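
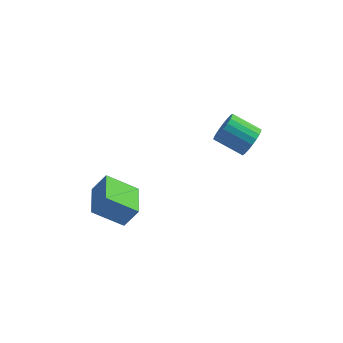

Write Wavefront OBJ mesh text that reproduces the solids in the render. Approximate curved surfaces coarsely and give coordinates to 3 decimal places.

v -4.713 -0.461 -0.339
v -3.944 -0.29 0.794
v -4.871 1.573 -0.54
v -4.101 1.744 0.593
v -3.019 -0.444 -1.493
v -2.249 -0.273 -0.36
v -3.176 1.59 -1.694
v -2.407 1.761 -0.561
v 3.504 3.654 1.956
v 3.984 3.906 2.737
v 2.436 4.417 3.524
v 1.956 4.166 2.744
v 3.987 4.24 2.527
v 2.44 4.751 3.314
v 3.908 4.474 2.218
v 2.36 4.985 3.006
v 3.758 4.565 1.864
v 2.21 5.076 2.652
v 3.564 4.5 1.526
v 2.017 5.011 2.314
v 3.36 4.288 1.263
v 1.812 4.799 2.05
v 3.181 3.966 1.119
v 1.633 4.477 1.906
v 3.057 3.591 1.12
v 1.51 4.102 1.908
v 3.011 3.227 1.266
v 1.464 3.738 2.053
v 3.05 2.936 1.531
v 1.503 3.447 2.318
v 3.168 2.77 1.869
v 1.62 3.281 2.657
v 3.343 2.757 2.223
v 1.796 3.268 3.01
v 3.546 2.899 2.531
v 1.999 3.41 3.318
v 3.742 3.171 2.739
v 2.195 3.683 3.526
v 3.897 3.528 2.812
v 2.35 4.039 3.599
f 2 4 1
f 5 2 1
f 1 4 3
f 3 5 1
f 2 8 4
f 6 2 5
f 6 8 2
f 4 8 3
f 7 5 3
f 3 8 7
f 7 6 5
f 8 6 7
f 10 9 13
f 10 13 11
f 11 13 14
f 11 14 12
f 13 9 15
f 13 15 14
f 14 15 16
f 14 16 12
f 15 9 17
f 15 17 16
f 16 17 18
f 16 18 12
f 17 9 19
f 17 19 18
f 18 19 20
f 18 20 12
f 19 9 21
f 19 21 20
f 20 21 22
f 20 22 12
f 21 9 23
f 21 23 22
f 22 23 24
f 22 24 12
f 23 9 25
f 23 25 24
f 24 25 26
f 24 26 12
f 25 9 27
f 25 27 26
f 26 27 28
f 26 28 12
f 27 9 29
f 27 29 28
f 28 29 30
f 28 30 12
f 29 9 31
f 29 31 30
f 30 31 32
f 30 32 12
f 31 9 33
f 31 33 32
f 32 33 34
f 32 34 12
f 33 9 35
f 33 35 34
f 34 35 36
f 34 36 12
f 35 9 37
f 35 37 36
f 36 37 38
f 36 38 12
f 37 9 39
f 37 39 38
f 38 39 40
f 38 40 12
f 39 9 10
f 39 10 40
f 40 10 11
f 40 11 12



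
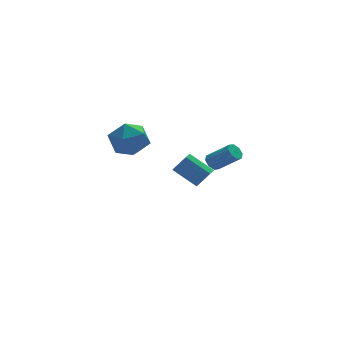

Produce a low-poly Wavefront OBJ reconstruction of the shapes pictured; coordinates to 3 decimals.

v -1.391 2.897 1.699
v -0.919 3.402 0.669
v 0.359 1.978 2.051
v 0.831 2.483 1.021
v 0.571 3.2 1.999
v -0.511 3.767 1.782
v -0.049 1.613 0.938
v -1.131 2.18 0.721
v -0.09 2.608 0.198
v 0.293 3.589 0.854
v -0.853 1.791 1.866
v -0.47 2.772 2.522
v 3.916 2.718 -2.206
v 4.451 3.164 -1.989
v 3.34 4.028 -1.018
v 2.804 3.582 -1.234
v 4.193 3.348 -2.449
v 3.082 4.212 -1.478
v 3.772 3.163 -2.766
v 2.661 4.027 -1.795
v 3.435 2.717 -2.755
v 2.324 3.581 -1.784
v 3.38 2.272 -2.422
v 2.269 3.136 -1.451
v 3.638 2.088 -1.962
v 2.527 2.952 -0.991
v 4.059 2.273 -1.645
v 2.948 3.137 -0.674
v 4.396 2.719 -1.656
v 3.285 3.583 -0.685
v 2.554 -3.295 2.306
v 2.968 -3.144 2.012
v 3.941 -3.854 3.02
v 3.526 -4.005 3.314
v 2.872 -2.872 2.297
v 3.845 -3.581 3.304
v 2.59 -2.847 2.587
v 3.563 -3.557 3.594
v 2.286 -3.085 2.713
v 3.259 -3.794 3.72
v 2.139 -3.446 2.6
v 3.112 -4.156 3.608
v 2.235 -3.719 2.316
v 3.208 -4.428 3.323
v 2.517 -3.743 2.026
v 3.49 -4.453 3.033
v 2.821 -3.506 1.9
v 3.794 -4.215 2.907
f 1 12 6
f 1 6 2
f 1 2 8
f 1 8 11
f 1 11 12
f 2 6 10
f 6 12 5
f 12 11 3
f 11 8 7
f 8 2 9
f 4 10 5
f 4 5 3
f 4 3 7
f 4 7 9
f 4 9 10
f 5 10 6
f 3 5 12
f 7 3 11
f 9 7 8
f 10 9 2
f 14 13 17
f 14 17 15
f 15 17 18
f 15 18 16
f 17 13 19
f 17 19 18
f 18 19 20
f 18 20 16
f 19 13 21
f 19 21 20
f 20 21 22
f 20 22 16
f 21 13 23
f 21 23 22
f 22 23 24
f 22 24 16
f 23 13 25
f 23 25 24
f 24 25 26
f 24 26 16
f 25 13 27
f 25 27 26
f 26 27 28
f 26 28 16
f 27 13 29
f 27 29 28
f 28 29 30
f 28 30 16
f 29 13 14
f 29 14 30
f 30 14 15
f 30 15 16
f 32 31 35
f 32 35 33
f 33 35 36
f 33 36 34
f 35 31 37
f 35 37 36
f 36 37 38
f 36 38 34
f 37 31 39
f 37 39 38
f 38 39 40
f 38 40 34
f 39 31 41
f 39 41 40
f 40 41 42
f 40 42 34
f 41 31 43
f 41 43 42
f 42 43 44
f 42 44 34
f 43 31 45
f 43 45 44
f 44 45 46
f 44 46 34
f 45 31 47
f 45 47 46
f 46 47 48
f 46 48 34
f 47 31 32
f 47 32 48
f 48 32 33
f 48 33 34



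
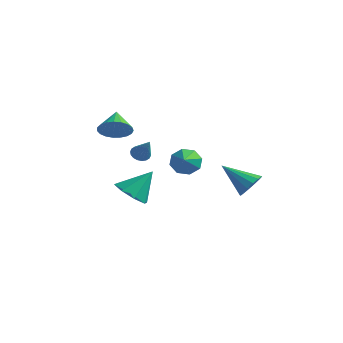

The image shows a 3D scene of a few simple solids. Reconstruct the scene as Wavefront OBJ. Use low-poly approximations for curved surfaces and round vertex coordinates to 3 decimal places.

v -3.187 -1.373 3.57
v -2.369 -0.956 3.849
v -3.953 -0.407 4.37
v -2.457 -0.752 3.518
v -2.672 -0.655 3.195
v -2.976 -0.683 2.938
v -3.316 -0.83 2.79
v -3.634 -1.071 2.776
v -3.874 -1.364 2.9
v -3.996 -1.659 3.14
v -3.978 -1.905 3.454
v -3.823 -2.058 3.788
v -3.558 -2.094 4.085
v -3.229 -2.004 4.292
v -2.893 -1.806 4.375
v -2.607 -1.533 4.318
v -2.422 -1.232 4.132
v 0.89 -0.519 2.128
v 1.304 -0.71 1.399
v 1.71 -1.661 2.892
v 1.615 -0.25 1.752
v 1.501 0.052 2.325
v 1.029 0.02 2.783
v 0.476 -0.328 2.857
v 0.165 -0.789 2.504
v 0.279 -1.091 1.93
v 0.75 -1.059 1.472
v -1.652 -1.94 -0.442
v -0.63 -2.002 -0.844
v -1.028 -0.9 0.982
v -1.053 -1.339 -1.143
v -1.828 -1.028 -1.031
v -2.499 -1.251 -0.574
v -2.674 -1.877 -0.04
v -2.25 -2.541 0.259
v -1.476 -2.852 0.147
v -0.805 -2.629 -0.31
v -3.255 0.699 1.11
v -2.876 1.1 0.932
v -2.285 0.341 2.37
v -3.031 1.233 1.089
v -3.231 1.261 1.251
v -3.435 1.177 1.384
v -3.604 0.998 1.464
v -3.704 0.76 1.473
v -3.714 0.51 1.41
v -3.634 0.297 1.288
v -3.479 0.164 1.131
v -3.28 0.137 0.969
v -3.075 0.221 0.836
v -2.907 0.399 0.756
v -2.807 0.637 0.747
v -2.796 0.887 0.81
v 4.129 0.777 0.886
v 4.637 0.691 1.574
v 2.531 0.363 2.014
v 4.522 1.121 1.569
v 4.302 1.459 1.381
v 4.035 1.614 1.06
v 3.793 1.545 0.693
v 3.642 1.271 0.377
v 3.621 0.864 0.198
v 3.736 0.434 0.203
v 3.957 0.096 0.391
v 4.223 -0.059 0.712
v 4.465 0.01 1.079
v 4.616 0.284 1.395
f 2 1 4
f 2 4 3
f 4 1 5
f 4 5 3
f 5 1 6
f 5 6 3
f 6 1 7
f 6 7 3
f 7 1 8
f 7 8 3
f 8 1 9
f 8 9 3
f 9 1 10
f 9 10 3
f 10 1 11
f 10 11 3
f 11 1 12
f 11 12 3
f 12 1 13
f 12 13 3
f 13 1 14
f 13 14 3
f 14 1 15
f 14 15 3
f 15 1 16
f 15 16 3
f 16 1 17
f 16 17 3
f 17 1 2
f 17 2 3
f 19 18 21
f 19 21 20
f 21 18 22
f 21 22 20
f 22 18 23
f 22 23 20
f 23 18 24
f 23 24 20
f 24 18 25
f 24 25 20
f 25 18 26
f 25 26 20
f 26 18 27
f 26 27 20
f 27 18 19
f 27 19 20
f 29 28 31
f 29 31 30
f 31 28 32
f 31 32 30
f 32 28 33
f 32 33 30
f 33 28 34
f 33 34 30
f 34 28 35
f 34 35 30
f 35 28 36
f 35 36 30
f 36 28 37
f 36 37 30
f 37 28 29
f 37 29 30
f 39 38 41
f 39 41 40
f 41 38 42
f 41 42 40
f 42 38 43
f 42 43 40
f 43 38 44
f 43 44 40
f 44 38 45
f 44 45 40
f 45 38 46
f 45 46 40
f 46 38 47
f 46 47 40
f 47 38 48
f 47 48 40
f 48 38 49
f 48 49 40
f 49 38 50
f 49 50 40
f 50 38 51
f 50 51 40
f 51 38 52
f 51 52 40
f 52 38 53
f 52 53 40
f 53 38 39
f 53 39 40
f 55 54 57
f 55 57 56
f 57 54 58
f 57 58 56
f 58 54 59
f 58 59 56
f 59 54 60
f 59 60 56
f 60 54 61
f 60 61 56
f 61 54 62
f 61 62 56
f 62 54 63
f 62 63 56
f 63 54 64
f 63 64 56
f 64 54 65
f 64 65 56
f 65 54 66
f 65 66 56
f 66 54 67
f 66 67 56
f 67 54 55
f 67 55 56



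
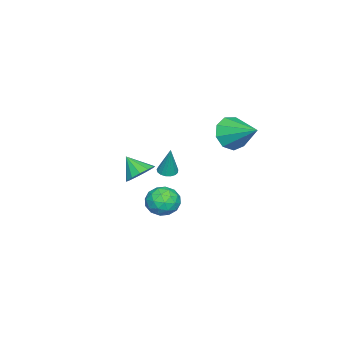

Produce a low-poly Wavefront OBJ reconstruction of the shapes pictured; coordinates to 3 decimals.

v 0.26 -0.625 -2.118
v 0.649 -0.97 -2.133
v 0.6 -0.315 -0.502
v 0.757 -0.755 -2.197
v 0.751 -0.511 -2.243
v 0.633 -0.292 -2.26
v 0.43 -0.15 -2.245
v 0.187 -0.117 -2.2
v -0.039 -0.2 -2.137
v -0.196 -0.38 -2.069
v -0.249 -0.617 -2.012
v -0.186 -0.855 -1.98
v -0.02 -1.041 -1.979
v 0.21 -1.131 -2.01
v 0.451 -1.106 -2.066
v -2.782 1.475 -0.602
v -2.323 1.759 -1.503
v -2.098 3.045 0.242
v -2.988 2.03 -1.469
v -3.556 2.042 -1.03
v -3.762 1.788 -0.39
v -3.51 1.388 0.15
v -2.917 1.028 0.339
v -2.262 0.877 0.087
v -1.85 1.006 -0.487
v -1.874 1.354 -1.115
v 2.904 1.144 -2.147
v 3.705 1.009 -1.774
v 3.075 -0.049 -2.946
v 3.876 -0.184 -2.573
v 3.133 -0.282 -2.086
v 3.027 0.455 -1.592
v 3.753 0.505 -3.128
v 3.647 1.242 -2.634
v 4.229 0.613 -2.38
v 3.846 0.127 -1.736
v 2.934 0.833 -2.984
v 2.551 0.347 -2.34
v 3.29 1.181 -1.89
v 3.49 -0.221 -2.83
v 3.054 -0.279 -2.543
v 3.524 -0.359 -2.324
v 2.891 0.856 -1.783
v 3.362 0.776 -1.564
v 3.026 0.017 -1.747
v 3.418 0.184 -3.156
v 3.889 0.104 -2.937
v 3.256 1.319 -2.396
v 3.726 1.239 -2.177
v 3.754 0.943 -2.973
v 4.068 0.869 -2.027
v 4.169 0.168 -2.497
v 4.096 0.573 -2.823
v 4.034 1.006 -2.533
v 3.843 0.583 -1.648
v 3.943 -0.118 -2.118
v 3.507 -0.176 -1.832
v 3.445 0.258 -1.541
v 4.151 0.351 -2.005
v 2.837 1.078 -2.602
v 2.937 0.377 -3.072
v 3.335 0.702 -3.179
v 3.273 1.136 -2.888
v 2.611 0.792 -2.223
v 2.712 0.091 -2.693
v 2.746 -0.046 -2.187
v 2.684 0.387 -1.897
v 2.629 0.609 -2.715
v -0.871 -2.548 -3.341
v -0.186 -2.273 -2.9
v -1.109 -3.432 -2.419
v -0.562 -2.01 -2.745
v -1.037 -1.918 -2.78
v -1.459 -2.026 -2.993
v -1.694 -2.299 -3.316
v -1.667 -2.652 -3.648
v -1.388 -2.971 -3.882
v -0.945 -3.156 -3.944
v -0.478 -3.148 -3.815
v -0.135 -2.949 -3.536
v -0.026 -2.623 -3.194
f 2 1 4
f 2 4 3
f 4 1 5
f 4 5 3
f 5 1 6
f 5 6 3
f 6 1 7
f 6 7 3
f 7 1 8
f 7 8 3
f 8 1 9
f 8 9 3
f 9 1 10
f 9 10 3
f 10 1 11
f 10 11 3
f 11 1 12
f 11 12 3
f 12 1 13
f 12 13 3
f 13 1 14
f 13 14 3
f 14 1 15
f 14 15 3
f 15 1 2
f 15 2 3
f 17 16 19
f 17 19 18
f 19 16 20
f 19 20 18
f 20 16 21
f 20 21 18
f 21 16 22
f 21 22 18
f 22 16 23
f 22 23 18
f 23 16 24
f 23 24 18
f 24 16 25
f 24 25 18
f 25 16 26
f 25 26 18
f 26 16 17
f 26 17 18
f 27 64 43
f 64 38 67
f 43 67 32
f 64 67 43
f 27 43 39
f 43 32 44
f 39 44 28
f 43 44 39
f 27 39 48
f 39 28 49
f 48 49 34
f 39 49 48
f 27 48 60
f 48 34 63
f 60 63 37
f 48 63 60
f 27 60 64
f 60 37 68
f 64 68 38
f 60 68 64
f 28 44 55
f 44 32 58
f 55 58 36
f 44 58 55
f 32 67 45
f 67 38 66
f 45 66 31
f 67 66 45
f 38 68 65
f 68 37 61
f 65 61 29
f 68 61 65
f 37 63 62
f 63 34 50
f 62 50 33
f 63 50 62
f 34 49 54
f 49 28 51
f 54 51 35
f 49 51 54
f 30 56 42
f 56 36 57
f 42 57 31
f 56 57 42
f 30 42 40
f 42 31 41
f 40 41 29
f 42 41 40
f 30 40 47
f 40 29 46
f 47 46 33
f 40 46 47
f 30 47 52
f 47 33 53
f 52 53 35
f 47 53 52
f 30 52 56
f 52 35 59
f 56 59 36
f 52 59 56
f 31 57 45
f 57 36 58
f 45 58 32
f 57 58 45
f 29 41 65
f 41 31 66
f 65 66 38
f 41 66 65
f 33 46 62
f 46 29 61
f 62 61 37
f 46 61 62
f 35 53 54
f 53 33 50
f 54 50 34
f 53 50 54
f 36 59 55
f 59 35 51
f 55 51 28
f 59 51 55
f 70 69 72
f 70 72 71
f 72 69 73
f 72 73 71
f 73 69 74
f 73 74 71
f 74 69 75
f 74 75 71
f 75 69 76
f 75 76 71
f 76 69 77
f 76 77 71
f 77 69 78
f 77 78 71
f 78 69 79
f 78 79 71
f 79 69 80
f 79 80 71
f 80 69 81
f 80 81 71
f 81 69 70
f 81 70 71



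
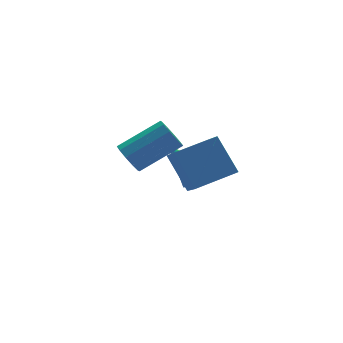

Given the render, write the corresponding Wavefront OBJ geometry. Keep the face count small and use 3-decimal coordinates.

v -1.814 0.272 -0.37
v -1.313 0.468 -0.412
v -2.226 1.528 0.55
v -1.425 0.568 -0.6
v -1.615 0.61 -0.741
v -1.844 0.585 -0.81
v -2.067 0.498 -0.791
v -2.24 0.367 -0.689
v -2.329 0.216 -0.524
v -2.316 0.077 -0.328
v -2.204 -0.023 -0.141
v -2.014 -0.065 0.001
v -1.785 -0.04 0.069
v -1.562 0.047 0.05
v -1.389 0.178 -0.052
v -1.3 0.328 -0.217
v -3.455 -2.33 1.324
v -3.654 -3.19 2.03
v -3.668 -1.468 2.314
v -3.867 -2.328 3.02
v -2.153 -2.372 1.64
v -2.352 -3.232 2.346
v -2.366 -1.51 2.63
v -2.565 -2.37 3.336
v -4.584 -0.897 2.101
v -4.309 -0.857 1.639
v -3.02 -0.984 2.396
v -3.296 -1.023 2.859
v -4.35 -0.549 1.761
v -3.061 -0.676 2.518
v -4.481 -0.374 2.013
v -3.192 -0.501 2.77
v -4.651 -0.398 2.299
v -3.362 -0.525 3.056
v -4.796 -0.613 2.509
v -3.507 -0.74 3.266
v -4.86 -0.936 2.564
v -3.571 -1.063 3.321
v -4.819 -1.244 2.442
v -3.53 -1.371 3.199
v -4.688 -1.419 2.19
v -3.399 -1.546 2.947
v -4.518 -1.395 1.904
v -3.229 -1.522 2.661
v -4.373 -1.18 1.694
v -3.084 -1.307 2.451
f 2 1 4
f 2 4 3
f 4 1 5
f 4 5 3
f 5 1 6
f 5 6 3
f 6 1 7
f 6 7 3
f 7 1 8
f 7 8 3
f 8 1 9
f 8 9 3
f 9 1 10
f 9 10 3
f 10 1 11
f 10 11 3
f 11 1 12
f 11 12 3
f 12 1 13
f 12 13 3
f 13 1 14
f 13 14 3
f 14 1 15
f 14 15 3
f 15 1 16
f 15 16 3
f 16 1 2
f 16 2 3
f 18 20 17
f 21 18 17
f 17 20 19
f 19 21 17
f 18 24 20
f 22 18 21
f 22 24 18
f 20 24 19
f 23 21 19
f 19 24 23
f 23 22 21
f 24 22 23
f 26 25 29
f 26 29 27
f 27 29 30
f 27 30 28
f 29 25 31
f 29 31 30
f 30 31 32
f 30 32 28
f 31 25 33
f 31 33 32
f 32 33 34
f 32 34 28
f 33 25 35
f 33 35 34
f 34 35 36
f 34 36 28
f 35 25 37
f 35 37 36
f 36 37 38
f 36 38 28
f 37 25 39
f 37 39 38
f 38 39 40
f 38 40 28
f 39 25 41
f 39 41 40
f 40 41 42
f 40 42 28
f 41 25 43
f 41 43 42
f 42 43 44
f 42 44 28
f 43 25 45
f 43 45 44
f 44 45 46
f 44 46 28
f 45 25 26
f 45 26 46
f 46 26 27
f 46 27 28



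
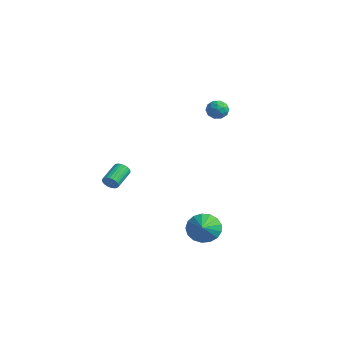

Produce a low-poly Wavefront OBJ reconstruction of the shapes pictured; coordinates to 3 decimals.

v -3.487 -1.274 -1.386
v -3.245 -1.022 -1.771
v -3.71 0.206 -1.259
v -3.953 -0.046 -0.874
v -3.426 -1.056 -1.854
v -3.892 0.172 -1.342
v -3.617 -1.124 -1.866
v -4.083 0.105 -1.355
v -3.789 -1.214 -1.805
v -4.254 0.015 -1.294
v -3.914 -1.313 -1.68
v -4.38 -0.085 -1.169
v -3.974 -1.407 -1.511
v -4.44 -0.178 -0.999
v -3.96 -1.48 -1.322
v -4.426 -0.252 -0.81
v -3.874 -1.522 -1.143
v -4.34 -0.294 -0.631
v -3.73 -1.526 -1.001
v -4.195 -0.298 -0.489
v -3.548 -1.492 -0.918
v -4.014 -0.264 -0.406
v -3.357 -1.425 -0.905
v -3.823 -0.196 -0.394
v -3.186 -1.335 -0.966
v -3.651 -0.106 -0.455
v -3.06 -1.235 -1.091
v -3.526 -0.007 -0.58
v -3 -1.142 -1.261
v -3.466 0.087 -0.749
v -3.014 -1.068 -1.45
v -3.48 0.16 -0.938
v -3.1 -1.026 -1.629
v -3.566 0.202 -1.117
v 1.29 1.367 -3.925
v 1.911 1.289 -4.705
v 2.01 0.593 -3.275
v 2.085 1.66 -4.456
v 2.077 1.963 -4.086
v 1.888 2.13 -3.679
v 1.563 2.121 -3.328
v 1.175 1.94 -3.114
v 0.814 1.628 -3.085
v 0.561 1.256 -3.249
v 0.476 0.909 -3.568
v 0.577 0.667 -3.968
v 0.842 0.585 -4.358
v 1.209 0.683 -4.65
v 1.595 0.937 -4.775
v -0.905 4.285 3.499
v -0.608 4.461 4.089
v -0.332 3.339 3.491
v -0.035 3.515 4.081
v -0.7 3.359 4.067
v -1.054 3.943 4.072
v 0.114 3.857 3.508
v -0.24 4.441 3.513
v 0.022 4.196 4.094
v -0.481 3.888 4.44
v -0.459 3.912 3.14
v -0.962 3.604 3.486
v -0.807 4.456 3.794
v -0.133 3.344 3.786
v -0.524 3.252 3.777
v -0.349 3.356 4.124
v -1.069 4.152 3.784
v -0.895 4.255 4.131
v -0.948 3.607 4.118
v -0.045 3.545 3.449
v 0.129 3.648 3.796
v -0.591 4.444 3.456
v -0.416 4.548 3.803
v 0.008 4.193 3.462
v -0.262 4.404 4.144
v 0.075 3.848 4.14
v 0.163 4.049 3.803
v -0.046 4.392 3.806
v -0.558 4.223 4.347
v -0.221 3.667 4.343
v -0.612 3.575 4.335
v -0.82 3.919 4.337
v -0.187 4.067 4.351
v -0.719 4.133 3.237
v -0.382 3.577 3.233
v -0.12 3.881 3.243
v -0.328 4.225 3.245
v -1.015 3.952 3.44
v -0.678 3.396 3.436
v -0.894 3.408 3.774
v -1.103 3.751 3.777
v -0.753 3.733 3.229
f 2 1 5
f 2 5 3
f 3 5 6
f 3 6 4
f 5 1 7
f 5 7 6
f 6 7 8
f 6 8 4
f 7 1 9
f 7 9 8
f 8 9 10
f 8 10 4
f 9 1 11
f 9 11 10
f 10 11 12
f 10 12 4
f 11 1 13
f 11 13 12
f 12 13 14
f 12 14 4
f 13 1 15
f 13 15 14
f 14 15 16
f 14 16 4
f 15 1 17
f 15 17 16
f 16 17 18
f 16 18 4
f 17 1 19
f 17 19 18
f 18 19 20
f 18 20 4
f 19 1 21
f 19 21 20
f 20 21 22
f 20 22 4
f 21 1 23
f 21 23 22
f 22 23 24
f 22 24 4
f 23 1 25
f 23 25 24
f 24 25 26
f 24 26 4
f 25 1 27
f 25 27 26
f 26 27 28
f 26 28 4
f 27 1 29
f 27 29 28
f 28 29 30
f 28 30 4
f 29 1 31
f 29 31 30
f 30 31 32
f 30 32 4
f 31 1 33
f 31 33 32
f 32 33 34
f 32 34 4
f 33 1 2
f 33 2 34
f 34 2 3
f 34 3 4
f 36 35 38
f 36 38 37
f 38 35 39
f 38 39 37
f 39 35 40
f 39 40 37
f 40 35 41
f 40 41 37
f 41 35 42
f 41 42 37
f 42 35 43
f 42 43 37
f 43 35 44
f 43 44 37
f 44 35 45
f 44 45 37
f 45 35 46
f 45 46 37
f 46 35 47
f 46 47 37
f 47 35 48
f 47 48 37
f 48 35 49
f 48 49 37
f 49 35 36
f 49 36 37
f 50 87 66
f 87 61 90
f 66 90 55
f 87 90 66
f 50 66 62
f 66 55 67
f 62 67 51
f 66 67 62
f 50 62 71
f 62 51 72
f 71 72 57
f 62 72 71
f 50 71 83
f 71 57 86
f 83 86 60
f 71 86 83
f 50 83 87
f 83 60 91
f 87 91 61
f 83 91 87
f 51 67 78
f 67 55 81
f 78 81 59
f 67 81 78
f 55 90 68
f 90 61 89
f 68 89 54
f 90 89 68
f 61 91 88
f 91 60 84
f 88 84 52
f 91 84 88
f 60 86 85
f 86 57 73
f 85 73 56
f 86 73 85
f 57 72 77
f 72 51 74
f 77 74 58
f 72 74 77
f 53 79 65
f 79 59 80
f 65 80 54
f 79 80 65
f 53 65 63
f 65 54 64
f 63 64 52
f 65 64 63
f 53 63 70
f 63 52 69
f 70 69 56
f 63 69 70
f 53 70 75
f 70 56 76
f 75 76 58
f 70 76 75
f 53 75 79
f 75 58 82
f 79 82 59
f 75 82 79
f 54 80 68
f 80 59 81
f 68 81 55
f 80 81 68
f 52 64 88
f 64 54 89
f 88 89 61
f 64 89 88
f 56 69 85
f 69 52 84
f 85 84 60
f 69 84 85
f 58 76 77
f 76 56 73
f 77 73 57
f 76 73 77
f 59 82 78
f 82 58 74
f 78 74 51
f 82 74 78



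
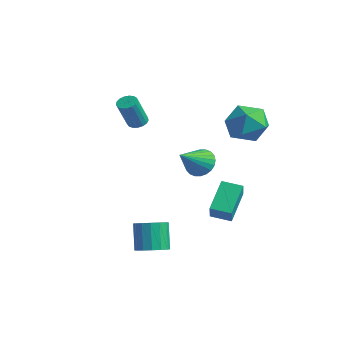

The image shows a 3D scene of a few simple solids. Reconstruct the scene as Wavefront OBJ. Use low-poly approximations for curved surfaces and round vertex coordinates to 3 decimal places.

v 3.486 0.512 -2.577
v 2.706 1.719 -1.335
v 4.273 1.236 -2.787
v 3.493 2.444 -1.545
v 4.187 0.016 -1.655
v 3.407 1.224 -0.413
v 4.974 0.741 -1.865
v 4.194 1.948 -0.623
v 1.681 2.773 2.799
v 2.19 3.558 1.968
v 3.47 2.602 3.732
v 3.979 3.387 2.901
v 3.147 3.81 3.735
v 2.041 3.916 3.158
v 3.619 2.244 2.542
v 2.513 2.35 1.965
v 3.387 3.231 1.81
v 3.096 4.2 2.546
v 2.564 1.96 3.154
v 2.273 2.929 3.89
v -0.039 2.304 -0.68
v 0.422 2.826 -0.109
v 0.379 0.796 0.36
v 0.101 2.835 0.033
v -0.241 2.764 0.067
v -0.553 2.622 -0.013
v -0.786 2.432 -0.194
v -0.905 2.223 -0.45
v -0.893 2.026 -0.74
v -0.751 1.872 -1.022
v -0.5 1.783 -1.251
v -0.179 1.774 -1.394
v 0.163 1.845 -1.427
v 0.474 1.987 -1.348
v 0.707 2.176 -1.166
v 0.827 2.386 -0.911
v 0.815 2.583 -0.62
v 0.672 2.737 -0.339
v -2.216 0.01 1.957
v -1.671 -0.022 1.835
v -1.358 -0.843 3.44
v -1.904 -0.81 3.563
v -1.695 0.214 1.96
v -1.382 -0.607 3.565
v -1.838 0.403 2.084
v -1.525 -0.418 3.69
v -2.068 0.502 2.18
v -1.755 -0.318 3.785
v -2.332 0.489 2.224
v -2.019 -0.332 3.83
v -2.569 0.366 2.208
v -2.257 -0.455 3.813
v -2.726 0.161 2.134
v -2.413 -0.66 3.739
v -2.766 -0.078 2.019
v -2.453 -0.899 3.625
v -2.68 -0.297 1.891
v -2.367 -1.117 3.496
v -2.488 -0.445 1.777
v -2.175 -1.266 3.383
v -2.233 -0.489 1.705
v -1.921 -1.31 3.311
v -1.975 -0.419 1.691
v -1.662 -1.24 3.296
v -1.772 -0.25 1.737
v -1.459 -1.071 3.343
v 4.083 -3.137 -3.614
v 4.848 -3.14 -3.293
v 4.243 -2.826 -1.845
v 3.477 -2.823 -2.166
v 4.779 -2.733 -3.41
v 4.173 -2.419 -1.963
v 4.522 -2.434 -3.582
v 3.917 -2.12 -2.135
v 4.149 -2.323 -3.763
v 3.543 -2.009 -2.315
v 3.757 -2.431 -3.903
v 3.151 -2.117 -2.456
v 3.453 -2.727 -3.966
v 2.847 -2.413 -2.519
v 3.317 -3.134 -3.935
v 2.712 -2.82 -2.487
v 3.387 -3.541 -3.817
v 2.781 -3.227 -2.37
v 3.643 -3.84 -3.645
v 3.038 -3.526 -2.198
v 4.017 -3.951 -3.465
v 3.411 -3.637 -2.017
v 4.409 -3.843 -3.324
v 3.803 -3.529 -1.877
v 4.713 -3.547 -3.261
v 4.107 -3.233 -1.814
f 2 4 1
f 5 2 1
f 1 4 3
f 3 5 1
f 2 8 4
f 6 2 5
f 6 8 2
f 4 8 3
f 7 5 3
f 3 8 7
f 7 6 5
f 8 6 7
f 9 20 14
f 9 14 10
f 9 10 16
f 9 16 19
f 9 19 20
f 10 14 18
f 14 20 13
f 20 19 11
f 19 16 15
f 16 10 17
f 12 18 13
f 12 13 11
f 12 11 15
f 12 15 17
f 12 17 18
f 13 18 14
f 11 13 20
f 15 11 19
f 17 15 16
f 18 17 10
f 22 21 24
f 22 24 23
f 24 21 25
f 24 25 23
f 25 21 26
f 25 26 23
f 26 21 27
f 26 27 23
f 27 21 28
f 27 28 23
f 28 21 29
f 28 29 23
f 29 21 30
f 29 30 23
f 30 21 31
f 30 31 23
f 31 21 32
f 31 32 23
f 32 21 33
f 32 33 23
f 33 21 34
f 33 34 23
f 34 21 35
f 34 35 23
f 35 21 36
f 35 36 23
f 36 21 37
f 36 37 23
f 37 21 38
f 37 38 23
f 38 21 22
f 38 22 23
f 40 39 43
f 40 43 41
f 41 43 44
f 41 44 42
f 43 39 45
f 43 45 44
f 44 45 46
f 44 46 42
f 45 39 47
f 45 47 46
f 46 47 48
f 46 48 42
f 47 39 49
f 47 49 48
f 48 49 50
f 48 50 42
f 49 39 51
f 49 51 50
f 50 51 52
f 50 52 42
f 51 39 53
f 51 53 52
f 52 53 54
f 52 54 42
f 53 39 55
f 53 55 54
f 54 55 56
f 54 56 42
f 55 39 57
f 55 57 56
f 56 57 58
f 56 58 42
f 57 39 59
f 57 59 58
f 58 59 60
f 58 60 42
f 59 39 61
f 59 61 60
f 60 61 62
f 60 62 42
f 61 39 63
f 61 63 62
f 62 63 64
f 62 64 42
f 63 39 65
f 63 65 64
f 64 65 66
f 64 66 42
f 65 39 40
f 65 40 66
f 66 40 41
f 66 41 42
f 68 67 71
f 68 71 69
f 69 71 72
f 69 72 70
f 71 67 73
f 71 73 72
f 72 73 74
f 72 74 70
f 73 67 75
f 73 75 74
f 74 75 76
f 74 76 70
f 75 67 77
f 75 77 76
f 76 77 78
f 76 78 70
f 77 67 79
f 77 79 78
f 78 79 80
f 78 80 70
f 79 67 81
f 79 81 80
f 80 81 82
f 80 82 70
f 81 67 83
f 81 83 82
f 82 83 84
f 82 84 70
f 83 67 85
f 83 85 84
f 84 85 86
f 84 86 70
f 85 67 87
f 85 87 86
f 86 87 88
f 86 88 70
f 87 67 89
f 87 89 88
f 88 89 90
f 88 90 70
f 89 67 91
f 89 91 90
f 90 91 92
f 90 92 70
f 91 67 68
f 91 68 92
f 92 68 69
f 92 69 70



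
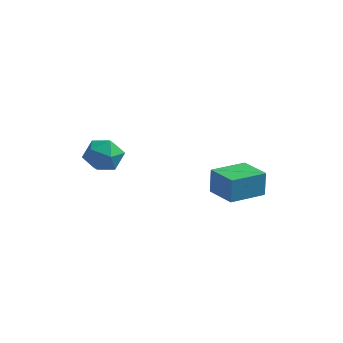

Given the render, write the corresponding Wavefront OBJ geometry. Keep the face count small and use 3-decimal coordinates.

v -2.24 1.353 2.374
v -1.695 1.08 3.165
v -3.445 0.4 2.875
v -2.9 0.127 3.666
v -3.251 1.059 3.6
v -2.507 1.649 3.29
v -2.633 -0.169 2.75
v -1.889 0.421 2.44
v -1.938 0.14 3.397
v -2.32 0.899 3.923
v -2.82 0.581 2.117
v -3.202 1.34 2.643
v 1.574 2.913 0.354
v 1.541 3.099 1.64
v 2.611 4.433 0.161
v 2.578 4.619 1.447
v 2.882 2.041 0.513
v 2.849 2.227 1.799
v 3.919 3.561 0.32
v 3.886 3.747 1.606
f 1 12 6
f 1 6 2
f 1 2 8
f 1 8 11
f 1 11 12
f 2 6 10
f 6 12 5
f 12 11 3
f 11 8 7
f 8 2 9
f 4 10 5
f 4 5 3
f 4 3 7
f 4 7 9
f 4 9 10
f 5 10 6
f 3 5 12
f 7 3 11
f 9 7 8
f 10 9 2
f 14 16 13
f 17 14 13
f 13 16 15
f 15 17 13
f 14 20 16
f 18 14 17
f 18 20 14
f 16 20 15
f 19 17 15
f 15 20 19
f 19 18 17
f 20 18 19



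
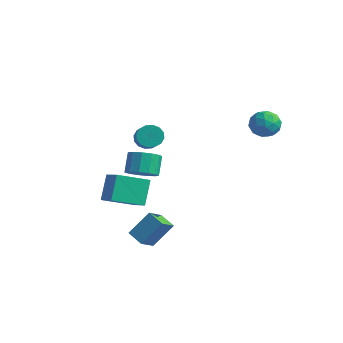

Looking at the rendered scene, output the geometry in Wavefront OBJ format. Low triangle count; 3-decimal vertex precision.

v -2.975 -0.109 -2.028
v -2.102 -0.362 -1.503
v -2.572 0.416 -0.347
v -3.445 0.669 -0.872
v -1.983 0.141 -1.792
v -2.453 0.918 -0.636
v -2.179 0.564 -2.156
v -2.649 1.341 -1
v -2.627 0.773 -2.479
v -3.098 1.55 -1.324
v -3.186 0.703 -2.66
v -3.657 1.48 -1.504
v -3.678 0.375 -2.639
v -4.149 1.152 -1.483
v -3.947 -0.107 -2.425
v -4.417 0.67 -1.269
v -3.907 -0.589 -2.084
v -4.377 0.188 -0.928
v -3.571 -0.918 -1.726
v -4.041 -0.141 -0.57
v -3.046 -0.991 -1.463
v -3.516 -0.214 -0.308
v -2.498 -0.783 -1.38
v -2.968 -0.006 -0.224
v 2.632 4.445 2.76
v 3.635 4.625 2.765
v 2.905 2.915 3.315
v 3.908 3.095 3.32
v 3.302 3.57 3.989
v 3.133 4.515 3.646
v 3.407 3.025 2.434
v 3.238 3.97 2.091
v 4.114 3.748 2.563
v 4.05 4.085 3.524
v 2.49 3.455 2.556
v 2.426 3.792 3.517
v 3.11 4.669 2.714
v 3.43 2.871 3.366
v 3.074 3.15 3.759
v 3.664 3.256 3.762
v 2.814 4.605 3.232
v 3.405 4.711 3.234
v 3.209 4.09 3.953
v 3.135 2.829 2.846
v 3.726 2.935 2.848
v 2.876 4.284 2.318
v 3.466 4.39 2.321
v 3.331 3.45 2.127
v 3.981 4.26 2.598
v 4.142 3.36 2.924
v 3.847 3.319 2.404
v 3.747 3.875 2.202
v 3.943 4.458 3.162
v 4.104 3.558 3.489
v 3.747 3.837 3.882
v 3.648 4.393 3.68
v 4.225 3.942 3.044
v 2.436 3.982 2.591
v 2.597 3.082 2.918
v 2.892 3.147 2.4
v 2.793 3.703 2.198
v 2.398 4.18 3.156
v 2.559 3.28 3.482
v 2.793 3.665 3.878
v 2.693 4.221 3.676
v 2.315 3.598 3.036
v 0.687 -4.946 -3.299
v 1.275 -3.86 -1.869
v 0.52 -3.799 -4.102
v 1.109 -2.713 -2.672
v 1.771 -5.047 -3.668
v 2.36 -3.961 -2.238
v 1.605 -3.9 -4.471
v 2.193 -2.814 -3.041
v -2.543 -3.935 -2.384
v -3.031 -2.958 -0.878
v -1.504 -2.249 -3.141
v -1.992 -1.272 -1.636
v -1.188 -4.428 -1.624
v -1.676 -3.451 -0.119
v -0.149 -2.742 -2.382
v -0.637 -1.765 -0.876
v -2.34 -0.231 1.375
v -1.92 0.448 1.561
v -0.58 -0.69 2.691
v -1 -1.369 2.505
v -2.21 0.411 1.868
v -0.871 -0.727 2.998
v -2.536 0.202 2.043
v -1.196 -0.936 3.173
v -2.809 -0.123 2.039
v -1.469 -1.261 3.169
v -2.956 -0.477 1.857
v -1.616 -1.615 2.987
v -2.938 -0.765 1.546
v -1.598 -1.903 2.676
v -2.76 -0.91 1.189
v -1.42 -2.048 2.319
v -2.469 -0.873 0.882
v -1.13 -2.011 2.012
v -2.144 -0.664 0.707
v -0.804 -1.802 1.837
v -1.871 -0.339 0.711
v -0.531 -1.477 1.841
v -1.724 0.015 0.893
v -0.384 -1.123 2.023
v -1.742 0.303 1.204
v -0.402 -0.835 2.334
f 2 1 5
f 2 5 3
f 3 5 6
f 3 6 4
f 5 1 7
f 5 7 6
f 6 7 8
f 6 8 4
f 7 1 9
f 7 9 8
f 8 9 10
f 8 10 4
f 9 1 11
f 9 11 10
f 10 11 12
f 10 12 4
f 11 1 13
f 11 13 12
f 12 13 14
f 12 14 4
f 13 1 15
f 13 15 14
f 14 15 16
f 14 16 4
f 15 1 17
f 15 17 16
f 16 17 18
f 16 18 4
f 17 1 19
f 17 19 18
f 18 19 20
f 18 20 4
f 19 1 21
f 19 21 20
f 20 21 22
f 20 22 4
f 21 1 23
f 21 23 22
f 22 23 24
f 22 24 4
f 23 1 2
f 23 2 24
f 24 2 3
f 24 3 4
f 25 62 41
f 62 36 65
f 41 65 30
f 62 65 41
f 25 41 37
f 41 30 42
f 37 42 26
f 41 42 37
f 25 37 46
f 37 26 47
f 46 47 32
f 37 47 46
f 25 46 58
f 46 32 61
f 58 61 35
f 46 61 58
f 25 58 62
f 58 35 66
f 62 66 36
f 58 66 62
f 26 42 53
f 42 30 56
f 53 56 34
f 42 56 53
f 30 65 43
f 65 36 64
f 43 64 29
f 65 64 43
f 36 66 63
f 66 35 59
f 63 59 27
f 66 59 63
f 35 61 60
f 61 32 48
f 60 48 31
f 61 48 60
f 32 47 52
f 47 26 49
f 52 49 33
f 47 49 52
f 28 54 40
f 54 34 55
f 40 55 29
f 54 55 40
f 28 40 38
f 40 29 39
f 38 39 27
f 40 39 38
f 28 38 45
f 38 27 44
f 45 44 31
f 38 44 45
f 28 45 50
f 45 31 51
f 50 51 33
f 45 51 50
f 28 50 54
f 50 33 57
f 54 57 34
f 50 57 54
f 29 55 43
f 55 34 56
f 43 56 30
f 55 56 43
f 27 39 63
f 39 29 64
f 63 64 36
f 39 64 63
f 31 44 60
f 44 27 59
f 60 59 35
f 44 59 60
f 33 51 52
f 51 31 48
f 52 48 32
f 51 48 52
f 34 57 53
f 57 33 49
f 53 49 26
f 57 49 53
f 68 70 67
f 71 68 67
f 67 70 69
f 69 71 67
f 68 74 70
f 72 68 71
f 72 74 68
f 70 74 69
f 73 71 69
f 69 74 73
f 73 72 71
f 74 72 73
f 76 78 75
f 79 76 75
f 75 78 77
f 77 79 75
f 76 82 78
f 80 76 79
f 80 82 76
f 78 82 77
f 81 79 77
f 77 82 81
f 81 80 79
f 82 80 81
f 84 83 87
f 84 87 85
f 85 87 88
f 85 88 86
f 87 83 89
f 87 89 88
f 88 89 90
f 88 90 86
f 89 83 91
f 89 91 90
f 90 91 92
f 90 92 86
f 91 83 93
f 91 93 92
f 92 93 94
f 92 94 86
f 93 83 95
f 93 95 94
f 94 95 96
f 94 96 86
f 95 83 97
f 95 97 96
f 96 97 98
f 96 98 86
f 97 83 99
f 97 99 98
f 98 99 100
f 98 100 86
f 99 83 101
f 99 101 100
f 100 101 102
f 100 102 86
f 101 83 103
f 101 103 102
f 102 103 104
f 102 104 86
f 103 83 105
f 103 105 104
f 104 105 106
f 104 106 86
f 105 83 107
f 105 107 106
f 106 107 108
f 106 108 86
f 107 83 84
f 107 84 108
f 108 84 85
f 108 85 86



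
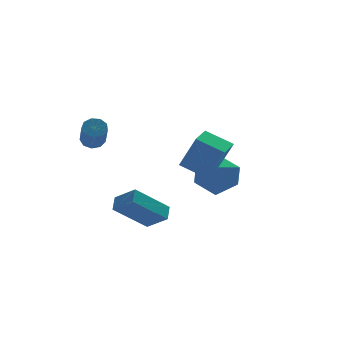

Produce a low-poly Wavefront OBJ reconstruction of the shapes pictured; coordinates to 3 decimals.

v -1.828 4.311 2.803
v -1.456 4.601 3.174
v -1.74 3.44 4.368
v -2.112 3.149 3.997
v -1.839 4.742 3.22
v -2.123 3.58 4.414
v -2.217 4.681 3.071
v -2.5 3.52 4.265
v -2.413 4.447 2.797
v -2.696 3.285 3.991
v -2.335 4.149 2.525
v -2.618 2.987 3.72
v -2.02 3.927 2.384
v -2.304 2.765 3.578
v -1.616 3.884 2.438
v -1.899 2.723 3.633
v -1.311 4.041 2.663
v -1.594 2.88 3.858
v -1.248 4.324 2.954
v -1.531 3.163 4.148
v 1.23 -2.07 2.436
v 1.74 -2.727 4.167
v 0.249 -1.213 3.051
v 0.759 -1.87 4.781
v 1.981 -1.27 2.519
v 2.491 -1.927 4.249
v 1 -0.413 3.133
v 1.51 -1.07 4.864
v 2.739 3.286 -0.28
v 3.923 3.566 -0.575
v 3.397 1.974 1.115
v 4.581 2.254 0.82
v 3.862 3.102 1.395
v 3.456 3.912 0.533
v 3.864 1.628 0.007
v 3.458 2.438 -0.855
v 4.618 2.541 -0.397
v 4.617 3.452 0.46
v 2.703 2.088 0.08
v 2.702 2.999 0.937
v -0.843 -0.141 -1.019
v -2.458 -0.207 0.353
v -0.517 0.487 -0.605
v -2.132 0.422 0.766
v -0.188 -0.962 -0.286
v -1.803 -1.027 1.085
v 0.138 -0.333 0.127
v -1.477 -0.399 1.499
f 2 1 5
f 2 5 3
f 3 5 6
f 3 6 4
f 5 1 7
f 5 7 6
f 6 7 8
f 6 8 4
f 7 1 9
f 7 9 8
f 8 9 10
f 8 10 4
f 9 1 11
f 9 11 10
f 10 11 12
f 10 12 4
f 11 1 13
f 11 13 12
f 12 13 14
f 12 14 4
f 13 1 15
f 13 15 14
f 14 15 16
f 14 16 4
f 15 1 17
f 15 17 16
f 16 17 18
f 16 18 4
f 17 1 19
f 17 19 18
f 18 19 20
f 18 20 4
f 19 1 2
f 19 2 20
f 20 2 3
f 20 3 4
f 22 24 21
f 25 22 21
f 21 24 23
f 23 25 21
f 22 28 24
f 26 22 25
f 26 28 22
f 24 28 23
f 27 25 23
f 23 28 27
f 27 26 25
f 28 26 27
f 29 40 34
f 29 34 30
f 29 30 36
f 29 36 39
f 29 39 40
f 30 34 38
f 34 40 33
f 40 39 31
f 39 36 35
f 36 30 37
f 32 38 33
f 32 33 31
f 32 31 35
f 32 35 37
f 32 37 38
f 33 38 34
f 31 33 40
f 35 31 39
f 37 35 36
f 38 37 30
f 42 44 41
f 45 42 41
f 41 44 43
f 43 45 41
f 42 48 44
f 46 42 45
f 46 48 42
f 44 48 43
f 47 45 43
f 43 48 47
f 47 46 45
f 48 46 47



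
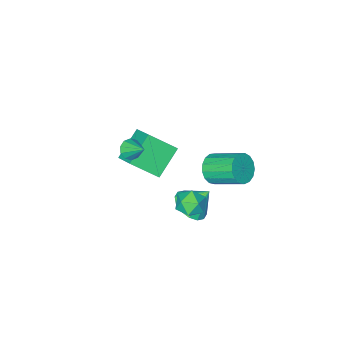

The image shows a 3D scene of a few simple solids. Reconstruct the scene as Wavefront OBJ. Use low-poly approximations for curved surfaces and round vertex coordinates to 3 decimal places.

v 2.151 2.362 0.689
v 2.831 3.142 0.795
v 1.369 2.878 1.911
v 2.448 3.334 0.469
v 1.985 3.266 0.202
v 1.567 2.956 0.065
v 1.306 2.486 0.096
v 1.271 1.983 0.285
v 1.471 1.582 0.583
v 1.854 1.39 0.909
v 2.317 1.458 1.176
v 2.735 1.769 1.312
v 2.996 2.238 1.282
v 3.032 2.741 1.092
v 2.905 4.018 2.916
v 3.501 3.968 2.266
v 2.319 2.792 2.474
v 2.915 2.742 1.824
v 3.168 2.636 2.663
v 3.53 3.394 2.937
v 2.29 3.366 1.803
v 2.652 4.124 2.077
v 3.121 3.565 1.578
v 3.663 3.114 2.11
v 2.157 3.646 2.63
v 2.699 3.195 3.162
v 0.735 2.377 3.036
v 0.999 2.003 3.822
v 0.309 3.548 4.79
v 0.045 3.923 4.004
v 1.345 2.236 3.696
v 0.655 3.781 4.665
v 1.551 2.501 3.419
v 0.861 4.047 4.388
v 1.57 2.738 3.055
v 0.88 4.284 4.023
v 1.398 2.893 2.685
v 0.708 4.438 3.654
v 1.074 2.929 2.397
v 0.384 4.475 3.365
v 0.672 2.839 2.254
v -0.018 4.384 3.222
v 0.285 2.643 2.291
v -0.405 4.189 3.259
v 0.001 2.386 2.498
v -0.689 3.932 3.466
v -0.115 2.127 2.829
v -0.805 3.673 3.797
v -0.036 1.926 3.207
v -0.726 3.471 4.175
v 0.219 1.828 3.546
v -0.471 3.373 4.514
v 0.593 1.855 3.768
v -0.097 3.401 4.736
v 1.249 -2.761 -1.534
v -0.316 -3.251 -0.338
v 1.5 -1.318 -0.614
v -0.065 -1.808 0.582
v 2.465 -3.732 -0.342
v 0.9 -4.222 0.854
v 2.716 -2.289 0.578
v 1.151 -2.779 1.774
v 3.067 -1.628 2.689
v 3.715 -1.631 2.745
v 2.993 -0.512 3.611
v 3.618 -1.387 2.442
v 3.311 -1.234 2.232
v 2.911 -1.232 2.197
v 2.57 -1.382 2.35
v 2.42 -1.625 2.632
v 2.517 -1.869 2.936
v 2.824 -2.022 3.145
v 3.224 -2.024 3.18
v 3.565 -1.875 3.027
f 2 1 4
f 2 4 3
f 4 1 5
f 4 5 3
f 5 1 6
f 5 6 3
f 6 1 7
f 6 7 3
f 7 1 8
f 7 8 3
f 8 1 9
f 8 9 3
f 9 1 10
f 9 10 3
f 10 1 11
f 10 11 3
f 11 1 12
f 11 12 3
f 12 1 13
f 12 13 3
f 13 1 14
f 13 14 3
f 14 1 2
f 14 2 3
f 15 26 20
f 15 20 16
f 15 16 22
f 15 22 25
f 15 25 26
f 16 20 24
f 20 26 19
f 26 25 17
f 25 22 21
f 22 16 23
f 18 24 19
f 18 19 17
f 18 17 21
f 18 21 23
f 18 23 24
f 19 24 20
f 17 19 26
f 21 17 25
f 23 21 22
f 24 23 16
f 28 27 31
f 28 31 29
f 29 31 32
f 29 32 30
f 31 27 33
f 31 33 32
f 32 33 34
f 32 34 30
f 33 27 35
f 33 35 34
f 34 35 36
f 34 36 30
f 35 27 37
f 35 37 36
f 36 37 38
f 36 38 30
f 37 27 39
f 37 39 38
f 38 39 40
f 38 40 30
f 39 27 41
f 39 41 40
f 40 41 42
f 40 42 30
f 41 27 43
f 41 43 42
f 42 43 44
f 42 44 30
f 43 27 45
f 43 45 44
f 44 45 46
f 44 46 30
f 45 27 47
f 45 47 46
f 46 47 48
f 46 48 30
f 47 27 49
f 47 49 48
f 48 49 50
f 48 50 30
f 49 27 51
f 49 51 50
f 50 51 52
f 50 52 30
f 51 27 53
f 51 53 52
f 52 53 54
f 52 54 30
f 53 27 28
f 53 28 54
f 54 28 29
f 54 29 30
f 56 58 55
f 59 56 55
f 55 58 57
f 57 59 55
f 56 62 58
f 60 56 59
f 60 62 56
f 58 62 57
f 61 59 57
f 57 62 61
f 61 60 59
f 62 60 61
f 64 63 66
f 64 66 65
f 66 63 67
f 66 67 65
f 67 63 68
f 67 68 65
f 68 63 69
f 68 69 65
f 69 63 70
f 69 70 65
f 70 63 71
f 70 71 65
f 71 63 72
f 71 72 65
f 72 63 73
f 72 73 65
f 73 63 74
f 73 74 65
f 74 63 64
f 74 64 65



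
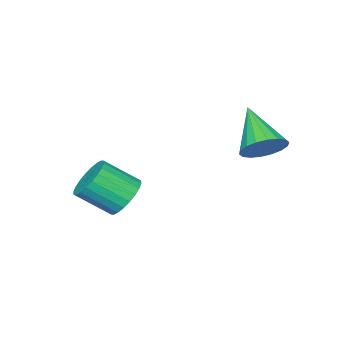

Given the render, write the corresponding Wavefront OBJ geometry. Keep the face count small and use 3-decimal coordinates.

v -3.626 1.024 3.052
v -2.931 0.92 3.366
v -4.294 -0.184 4.128
v -3.066 1.167 3.56
v -3.312 1.387 3.654
v -3.62 1.534 3.629
v -3.93 1.581 3.489
v -4.179 1.517 3.263
v -4.319 1.356 2.995
v -4.322 1.128 2.738
v -4.187 0.881 2.544
v -3.941 0.661 2.45
v -3.632 0.514 2.475
v -3.323 0.467 2.615
v -3.074 0.531 2.841
v -2.934 0.693 3.109
v -0.807 -1.924 1.031
v -0.52 -2.284 0.413
v 0.174 -3.136 1.232
v -0.113 -2.776 1.849
v -0.313 -2.072 0.459
v 0.381 -2.923 1.278
v -0.181 -1.837 0.591
v 0.513 -2.688 1.41
v -0.144 -1.615 0.79
v 0.55 -2.466 1.609
v -0.208 -1.44 1.026
v 0.486 -2.291 1.845
v -0.364 -1.339 1.263
v 0.33 -2.191 2.082
v -0.586 -1.327 1.464
v 0.108 -2.179 2.283
v -0.843 -1.407 1.599
v -0.149 -2.258 2.418
v -1.094 -1.564 1.648
v -0.4 -2.416 2.467
v -1.301 -1.777 1.602
v -0.607 -2.628 2.421
v -1.433 -2.012 1.47
v -0.739 -2.863 2.289
v -1.47 -2.234 1.271
v -0.776 -3.085 2.09
v -1.406 -2.409 1.035
v -0.712 -3.26 1.854
v -1.25 -2.509 0.798
v -0.556 -3.361 1.617
v -1.028 -2.521 0.597
v -0.334 -3.373 1.416
v -0.771 -2.442 0.462
v -0.077 -3.293 1.281
f 2 1 4
f 2 4 3
f 4 1 5
f 4 5 3
f 5 1 6
f 5 6 3
f 6 1 7
f 6 7 3
f 7 1 8
f 7 8 3
f 8 1 9
f 8 9 3
f 9 1 10
f 9 10 3
f 10 1 11
f 10 11 3
f 11 1 12
f 11 12 3
f 12 1 13
f 12 13 3
f 13 1 14
f 13 14 3
f 14 1 15
f 14 15 3
f 15 1 16
f 15 16 3
f 16 1 2
f 16 2 3
f 18 17 21
f 18 21 19
f 19 21 22
f 19 22 20
f 21 17 23
f 21 23 22
f 22 23 24
f 22 24 20
f 23 17 25
f 23 25 24
f 24 25 26
f 24 26 20
f 25 17 27
f 25 27 26
f 26 27 28
f 26 28 20
f 27 17 29
f 27 29 28
f 28 29 30
f 28 30 20
f 29 17 31
f 29 31 30
f 30 31 32
f 30 32 20
f 31 17 33
f 31 33 32
f 32 33 34
f 32 34 20
f 33 17 35
f 33 35 34
f 34 35 36
f 34 36 20
f 35 17 37
f 35 37 36
f 36 37 38
f 36 38 20
f 37 17 39
f 37 39 38
f 38 39 40
f 38 40 20
f 39 17 41
f 39 41 40
f 40 41 42
f 40 42 20
f 41 17 43
f 41 43 42
f 42 43 44
f 42 44 20
f 43 17 45
f 43 45 44
f 44 45 46
f 44 46 20
f 45 17 47
f 45 47 46
f 46 47 48
f 46 48 20
f 47 17 49
f 47 49 48
f 48 49 50
f 48 50 20
f 49 17 18
f 49 18 50
f 50 18 19
f 50 19 20



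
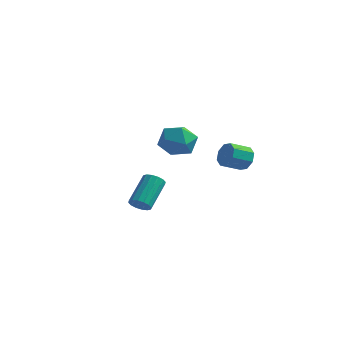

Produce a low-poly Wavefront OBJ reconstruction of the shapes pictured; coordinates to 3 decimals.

v -0.829 -4.357 -2.91
v -0.218 -4.45 -2.745
v -0.34 -2.936 -1.444
v -0.951 -2.843 -1.61
v -0.207 -4.234 -2.995
v -0.329 -2.72 -1.695
v -0.362 -4.051 -3.223
v -0.485 -2.536 -1.922
v -0.643 -3.949 -3.367
v -0.765 -2.435 -2.067
v -0.973 -3.958 -3.389
v -1.096 -2.443 -2.088
v -1.265 -4.073 -3.282
v -1.387 -2.559 -1.982
v -1.44 -4.264 -3.076
v -1.562 -2.75 -1.775
v -1.451 -4.48 -2.825
v -1.573 -2.966 -1.525
v -1.295 -4.664 -2.598
v -1.418 -3.149 -1.297
v -1.015 -4.765 -2.453
v -1.137 -3.251 -1.153
v -0.684 -4.757 -2.432
v -0.807 -3.242 -1.131
v -0.393 -4.641 -2.538
v -0.515 -3.127 -1.238
v 0.681 3.594 -1.699
v 1.285 3.487 -1.14
v 0.643 2.459 -0.642
v 0.039 2.566 -1.201
v 0.827 3.874 -0.931
v 0.185 2.847 -0.434
v 0.283 4.097 -1.173
v -0.359 3.07 -0.675
v -0.027 4.025 -1.722
v -0.67 2.998 -1.224
v 0.077 3.701 -2.258
v -0.565 2.673 -1.76
v 0.535 3.313 -2.466
v -0.107 2.286 -1.969
v 1.079 3.09 -2.225
v 0.437 2.063 -1.727
v 1.39 3.162 -1.676
v 0.747 2.135 -1.178
v -3.689 2.23 0.133
v -3.01 3.229 0.078
v -2.79 1.531 -1.458
v -2.111 2.53 -1.513
v -1.95 1.737 -0.614
v -2.505 2.169 0.369
v -3.295 2.591 -1.749
v -3.85 3.023 -0.766
v -2.766 3.452 -1.085
v -1.934 2.924 -0.383
v -3.866 1.836 -0.997
v -3.034 1.308 -0.295
f 2 1 5
f 2 5 3
f 3 5 6
f 3 6 4
f 5 1 7
f 5 7 6
f 6 7 8
f 6 8 4
f 7 1 9
f 7 9 8
f 8 9 10
f 8 10 4
f 9 1 11
f 9 11 10
f 10 11 12
f 10 12 4
f 11 1 13
f 11 13 12
f 12 13 14
f 12 14 4
f 13 1 15
f 13 15 14
f 14 15 16
f 14 16 4
f 15 1 17
f 15 17 16
f 16 17 18
f 16 18 4
f 17 1 19
f 17 19 18
f 18 19 20
f 18 20 4
f 19 1 21
f 19 21 20
f 20 21 22
f 20 22 4
f 21 1 23
f 21 23 22
f 22 23 24
f 22 24 4
f 23 1 25
f 23 25 24
f 24 25 26
f 24 26 4
f 25 1 2
f 25 2 26
f 26 2 3
f 26 3 4
f 28 27 31
f 28 31 29
f 29 31 32
f 29 32 30
f 31 27 33
f 31 33 32
f 32 33 34
f 32 34 30
f 33 27 35
f 33 35 34
f 34 35 36
f 34 36 30
f 35 27 37
f 35 37 36
f 36 37 38
f 36 38 30
f 37 27 39
f 37 39 38
f 38 39 40
f 38 40 30
f 39 27 41
f 39 41 40
f 40 41 42
f 40 42 30
f 41 27 43
f 41 43 42
f 42 43 44
f 42 44 30
f 43 27 28
f 43 28 44
f 44 28 29
f 44 29 30
f 45 56 50
f 45 50 46
f 45 46 52
f 45 52 55
f 45 55 56
f 46 50 54
f 50 56 49
f 56 55 47
f 55 52 51
f 52 46 53
f 48 54 49
f 48 49 47
f 48 47 51
f 48 51 53
f 48 53 54
f 49 54 50
f 47 49 56
f 51 47 55
f 53 51 52
f 54 53 46



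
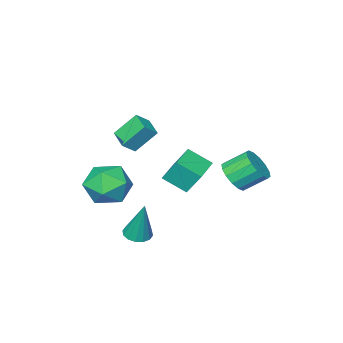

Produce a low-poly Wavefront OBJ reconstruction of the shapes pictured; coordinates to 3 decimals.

v 3.513 0.247 -4.909
v 4.165 0.056 -4.885
v 3.627 0.893 -2.851
v 4.172 0.392 -4.991
v 4.003 0.689 -5.075
v 3.702 0.867 -5.114
v 3.35 0.879 -5.099
v 3.042 0.722 -5.032
v 2.861 0.437 -4.933
v 2.854 0.101 -4.827
v 3.024 -0.195 -4.743
v 3.325 -0.374 -4.704
v 3.676 -0.386 -4.719
v 3.984 -0.228 -4.786
v 2.42 -0.251 1.571
v 3.066 -0.345 2.1
v 2.775 0.758 1.316
v 3.421 0.664 1.845
v 3.219 -0.804 0.495
v 3.865 -0.898 1.024
v 3.574 0.205 0.24
v 4.22 0.111 0.769
v -0.793 -0.702 -3.349
v -1.094 -0.049 -2.195
v 0.569 0.093 -3.445
v 0.268 0.746 -2.29
v -0.168 -1.686 -2.63
v -0.469 -1.033 -1.475
v 1.194 -0.891 -2.725
v 0.893 -0.238 -1.571
v -0.113 2.453 -1.695
v 0.492 2.392 -1.045
v -0.301 3.125 -0.236
v -0.907 3.187 -0.885
v 0.606 2.773 -1.278
v -0.188 3.506 -0.469
v 0.527 3.068 -1.623
v -0.267 3.801 -0.814
v 0.276 3.198 -1.987
v -0.517 3.931 -1.178
v -0.078 3.129 -2.273
v -0.872 3.862 -1.464
v -0.443 2.879 -2.403
v -1.236 3.612 -1.594
v -0.719 2.515 -2.344
v -1.512 3.248 -1.535
v -0.832 2.134 -2.111
v -1.626 2.867 -1.302
v -0.753 1.839 -1.766
v -1.547 2.572 -0.957
v -0.503 1.709 -1.402
v -1.296 2.442 -0.593
v -0.148 1.778 -1.116
v -0.942 2.511 -0.307
v 0.216 2.028 -0.986
v -0.577 2.761 -0.177
v 3.018 -1.475 -3.861
v 3.829 -2.424 -4.045
v 2.351 -2.376 -2.155
v 3.162 -3.325 -2.339
v 3.591 -2.178 -2.032
v 4.003 -1.621 -3.087
v 2.177 -3.179 -3.113
v 2.589 -2.622 -4.168
v 3.31 -3.476 -3.583
v 4.183 -2.858 -2.914
v 1.997 -1.942 -3.286
v 2.87 -1.324 -2.617
f 2 1 4
f 2 4 3
f 4 1 5
f 4 5 3
f 5 1 6
f 5 6 3
f 6 1 7
f 6 7 3
f 7 1 8
f 7 8 3
f 8 1 9
f 8 9 3
f 9 1 10
f 9 10 3
f 10 1 11
f 10 11 3
f 11 1 12
f 11 12 3
f 12 1 13
f 12 13 3
f 13 1 14
f 13 14 3
f 14 1 2
f 14 2 3
f 16 18 15
f 19 16 15
f 15 18 17
f 17 19 15
f 16 22 18
f 20 16 19
f 20 22 16
f 18 22 17
f 21 19 17
f 17 22 21
f 21 20 19
f 22 20 21
f 24 26 23
f 27 24 23
f 23 26 25
f 25 27 23
f 24 30 26
f 28 24 27
f 28 30 24
f 26 30 25
f 29 27 25
f 25 30 29
f 29 28 27
f 30 28 29
f 32 31 35
f 32 35 33
f 33 35 36
f 33 36 34
f 35 31 37
f 35 37 36
f 36 37 38
f 36 38 34
f 37 31 39
f 37 39 38
f 38 39 40
f 38 40 34
f 39 31 41
f 39 41 40
f 40 41 42
f 40 42 34
f 41 31 43
f 41 43 42
f 42 43 44
f 42 44 34
f 43 31 45
f 43 45 44
f 44 45 46
f 44 46 34
f 45 31 47
f 45 47 46
f 46 47 48
f 46 48 34
f 47 31 49
f 47 49 48
f 48 49 50
f 48 50 34
f 49 31 51
f 49 51 50
f 50 51 52
f 50 52 34
f 51 31 53
f 51 53 52
f 52 53 54
f 52 54 34
f 53 31 55
f 53 55 54
f 54 55 56
f 54 56 34
f 55 31 32
f 55 32 56
f 56 32 33
f 56 33 34
f 57 68 62
f 57 62 58
f 57 58 64
f 57 64 67
f 57 67 68
f 58 62 66
f 62 68 61
f 68 67 59
f 67 64 63
f 64 58 65
f 60 66 61
f 60 61 59
f 60 59 63
f 60 63 65
f 60 65 66
f 61 66 62
f 59 61 68
f 63 59 67
f 65 63 64
f 66 65 58



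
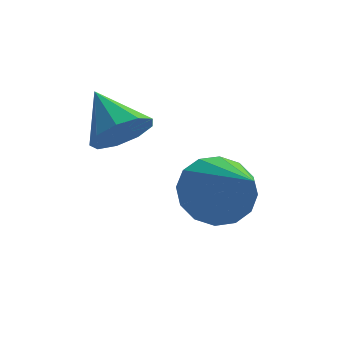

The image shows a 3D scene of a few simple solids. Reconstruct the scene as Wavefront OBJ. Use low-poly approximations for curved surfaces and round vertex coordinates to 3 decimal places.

v -3.645 2.983 -1.516
v -3.334 2.647 -0.885
v -4.115 4.037 -0.724
v -2.979 2.975 -1.111
v -2.935 3.307 -1.526
v -3.224 3.488 -1.937
v -3.71 3.432 -2.151
v -4.165 3.166 -2.068
v -4.377 2.815 -1.727
v -4.246 2.542 -1.287
v -3.834 2.476 -0.955
v -1.686 2.209 -3.056
v -0.817 2.566 -2.91
v -1.214 0.551 -1.804
v -1.095 2.757 -2.552
v -1.531 2.801 -2.329
v -2.009 2.687 -2.301
v -2.4 2.444 -2.475
v -2.599 2.139 -2.805
v -2.554 1.852 -3.202
v -2.276 1.661 -3.559
v -1.84 1.617 -3.782
v -1.363 1.731 -3.811
v -0.972 1.973 -3.637
v -0.772 2.279 -3.307
f 2 1 4
f 2 4 3
f 4 1 5
f 4 5 3
f 5 1 6
f 5 6 3
f 6 1 7
f 6 7 3
f 7 1 8
f 7 8 3
f 8 1 9
f 8 9 3
f 9 1 10
f 9 10 3
f 10 1 11
f 10 11 3
f 11 1 2
f 11 2 3
f 13 12 15
f 13 15 14
f 15 12 16
f 15 16 14
f 16 12 17
f 16 17 14
f 17 12 18
f 17 18 14
f 18 12 19
f 18 19 14
f 19 12 20
f 19 20 14
f 20 12 21
f 20 21 14
f 21 12 22
f 21 22 14
f 22 12 23
f 22 23 14
f 23 12 24
f 23 24 14
f 24 12 25
f 24 25 14
f 25 12 13
f 25 13 14



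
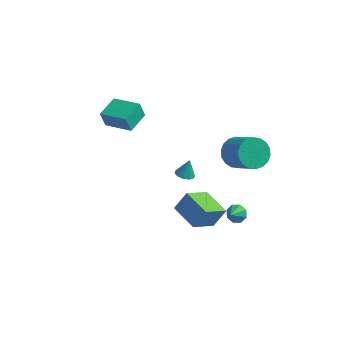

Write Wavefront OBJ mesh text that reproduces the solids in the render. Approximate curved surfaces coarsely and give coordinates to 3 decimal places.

v 2.476 4.237 -0.747
v 3.064 3.927 -1.521
v 4.312 3.013 -0.206
v 3.724 3.323 0.567
v 3.244 4.329 -1.412
v 4.492 3.415 -0.098
v 3.272 4.713 -1.172
v 4.52 3.799 0.143
v 3.142 5.003 -0.847
v 4.39 4.089 0.468
v 2.88 5.141 -0.503
v 4.128 4.227 0.812
v 2.539 5.1 -0.207
v 3.787 4.186 1.108
v 2.184 4.888 -0.018
v 3.432 3.974 1.297
v 1.888 4.547 0.026
v 3.136 3.633 1.341
v 1.708 4.145 -0.082
v 2.956 3.231 1.232
v 1.68 3.761 -0.323
v 2.928 2.847 0.992
v 1.81 3.471 -0.648
v 3.058 2.557 0.667
v 2.072 3.333 -0.992
v 3.32 2.419 0.323
v 2.413 3.374 -1.288
v 3.661 2.46 0.027
v 2.768 3.586 -1.477
v 4.016 2.672 -0.162
v 1.58 -0.798 -0.88
v 0.845 -2.097 0.196
v 2.11 -0.269 0.121
v 1.374 -1.567 1.197
v 2.946 -1.753 -1.097
v 2.21 -3.051 -0.021
v 3.475 -1.223 -0.096
v 2.74 -2.522 0.98
v -4.378 1.727 2.154
v -4.659 1.686 3.144
v -4.057 3.123 2.303
v -4.339 3.082 3.293
v -2.721 1.298 2.607
v -3.003 1.257 3.597
v -2.401 2.694 2.756
v -2.682 2.653 3.746
v 0.698 0.204 0.815
v 1.092 -0.199 0.902
v 0.862 0.576 1.805
v 1.253 0.084 0.768
v 1.202 0.413 0.653
v 0.959 0.662 0.599
v 0.616 0.736 0.628
v 0.304 0.607 0.729
v 0.143 0.324 0.862
v 0.193 -0.005 0.978
v 0.436 -0.254 1.031
v 0.78 -0.329 1.002
v 3.514 0.763 -2.577
v 3.882 0.408 -2.909
v 3.386 0.017 -1.923
v 4.114 0.652 -2.586
v 3.994 0.961 -2.257
v 3.593 1.154 -2.116
v 3.146 1.118 -2.245
v 2.914 0.873 -2.569
v 3.034 0.564 -2.897
v 3.435 0.371 -3.038
f 2 1 5
f 2 5 3
f 3 5 6
f 3 6 4
f 5 1 7
f 5 7 6
f 6 7 8
f 6 8 4
f 7 1 9
f 7 9 8
f 8 9 10
f 8 10 4
f 9 1 11
f 9 11 10
f 10 11 12
f 10 12 4
f 11 1 13
f 11 13 12
f 12 13 14
f 12 14 4
f 13 1 15
f 13 15 14
f 14 15 16
f 14 16 4
f 15 1 17
f 15 17 16
f 16 17 18
f 16 18 4
f 17 1 19
f 17 19 18
f 18 19 20
f 18 20 4
f 19 1 21
f 19 21 20
f 20 21 22
f 20 22 4
f 21 1 23
f 21 23 22
f 22 23 24
f 22 24 4
f 23 1 25
f 23 25 24
f 24 25 26
f 24 26 4
f 25 1 27
f 25 27 26
f 26 27 28
f 26 28 4
f 27 1 29
f 27 29 28
f 28 29 30
f 28 30 4
f 29 1 2
f 29 2 30
f 30 2 3
f 30 3 4
f 32 34 31
f 35 32 31
f 31 34 33
f 33 35 31
f 32 38 34
f 36 32 35
f 36 38 32
f 34 38 33
f 37 35 33
f 33 38 37
f 37 36 35
f 38 36 37
f 40 42 39
f 43 40 39
f 39 42 41
f 41 43 39
f 40 46 42
f 44 40 43
f 44 46 40
f 42 46 41
f 45 43 41
f 41 46 45
f 45 44 43
f 46 44 45
f 48 47 50
f 48 50 49
f 50 47 51
f 50 51 49
f 51 47 52
f 51 52 49
f 52 47 53
f 52 53 49
f 53 47 54
f 53 54 49
f 54 47 55
f 54 55 49
f 55 47 56
f 55 56 49
f 56 47 57
f 56 57 49
f 57 47 58
f 57 58 49
f 58 47 48
f 58 48 49
f 60 59 62
f 60 62 61
f 62 59 63
f 62 63 61
f 63 59 64
f 63 64 61
f 64 59 65
f 64 65 61
f 65 59 66
f 65 66 61
f 66 59 67
f 66 67 61
f 67 59 68
f 67 68 61
f 68 59 60
f 68 60 61



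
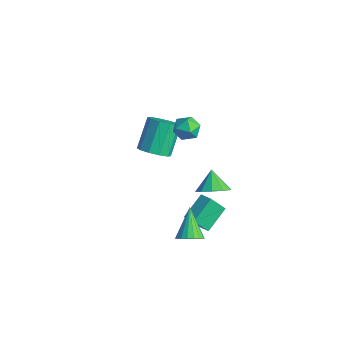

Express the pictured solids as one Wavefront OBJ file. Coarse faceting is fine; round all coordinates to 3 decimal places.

v 0.031 3.342 2.854
v 0.474 3.223 3.521
v -0.374 2.097 2.899
v 0.069 1.978 3.566
v -0.585 2.454 3.594
v -0.335 3.224 3.566
v 0.435 2.096 2.854
v 0.685 2.866 2.826
v 0.723 2.453 3.521
v 0.093 2.674 3.979
v 0.007 2.646 2.441
v -0.623 2.867 2.899
v -2.759 2.419 -1.013
v -1.891 2.746 -0.858
v -2.594 3.867 0.708
v -3.461 3.541 0.553
v -2.154 3.104 -1.232
v -2.856 4.226 0.334
v -2.647 3.201 -1.523
v -3.35 4.323 0.043
v -3.183 2.999 -1.619
v -3.886 4.121 -0.053
v -3.557 2.576 -1.483
v -4.26 3.697 0.082
v -3.626 2.093 -1.168
v -4.329 3.214 0.398
v -3.364 1.734 -0.794
v -4.066 2.856 0.772
v -2.87 1.637 -0.503
v -3.573 2.759 1.063
v -2.334 1.839 -0.407
v -3.037 2.961 1.159
v -1.96 2.263 -0.542
v -2.663 3.384 1.023
v 3.818 0.398 -1.759
v 4.327 0.303 -1.217
v 2.642 1.162 -0.521
v 4.4 0.607 -1.335
v 4.357 0.869 -1.537
v 4.208 1.037 -1.783
v 3.981 1.079 -2.025
v 3.722 0.986 -2.213
v 3.482 0.777 -2.312
v 3.308 0.492 -2.301
v 3.235 0.188 -2.182
v 3.278 -0.074 -1.98
v 3.427 -0.242 -1.734
v 3.654 -0.284 -1.493
v 3.913 -0.191 -1.304
v 4.153 0.018 -1.205
v 2.262 2.854 -0.392
v 3.012 2.958 0.199
v 1.478 3.266 0.532
v 2.937 3.469 -0.093
v 2.604 3.745 -0.499
v 2.141 3.681 -0.864
v 1.724 3.301 -1.049
v 1.513 2.751 -0.983
v 1.588 2.24 -0.691
v 1.921 1.963 -0.285
v 2.384 2.027 0.08
v 2.801 2.407 0.265
v 1.895 2.221 -3.507
v 1.628 1.477 -2.462
v 1.478 3.561 -2.659
v 1.211 2.817 -1.614
v 2.689 2.303 -3.246
v 2.422 1.559 -2.201
v 2.272 3.643 -2.398
v 2.005 2.899 -1.353
f 1 12 6
f 1 6 2
f 1 2 8
f 1 8 11
f 1 11 12
f 2 6 10
f 6 12 5
f 12 11 3
f 11 8 7
f 8 2 9
f 4 10 5
f 4 5 3
f 4 3 7
f 4 7 9
f 4 9 10
f 5 10 6
f 3 5 12
f 7 3 11
f 9 7 8
f 10 9 2
f 14 13 17
f 14 17 15
f 15 17 18
f 15 18 16
f 17 13 19
f 17 19 18
f 18 19 20
f 18 20 16
f 19 13 21
f 19 21 20
f 20 21 22
f 20 22 16
f 21 13 23
f 21 23 22
f 22 23 24
f 22 24 16
f 23 13 25
f 23 25 24
f 24 25 26
f 24 26 16
f 25 13 27
f 25 27 26
f 26 27 28
f 26 28 16
f 27 13 29
f 27 29 28
f 28 29 30
f 28 30 16
f 29 13 31
f 29 31 30
f 30 31 32
f 30 32 16
f 31 13 33
f 31 33 32
f 32 33 34
f 32 34 16
f 33 13 14
f 33 14 34
f 34 14 15
f 34 15 16
f 36 35 38
f 36 38 37
f 38 35 39
f 38 39 37
f 39 35 40
f 39 40 37
f 40 35 41
f 40 41 37
f 41 35 42
f 41 42 37
f 42 35 43
f 42 43 37
f 43 35 44
f 43 44 37
f 44 35 45
f 44 45 37
f 45 35 46
f 45 46 37
f 46 35 47
f 46 47 37
f 47 35 48
f 47 48 37
f 48 35 49
f 48 49 37
f 49 35 50
f 49 50 37
f 50 35 36
f 50 36 37
f 52 51 54
f 52 54 53
f 54 51 55
f 54 55 53
f 55 51 56
f 55 56 53
f 56 51 57
f 56 57 53
f 57 51 58
f 57 58 53
f 58 51 59
f 58 59 53
f 59 51 60
f 59 60 53
f 60 51 61
f 60 61 53
f 61 51 62
f 61 62 53
f 62 51 52
f 62 52 53
f 64 66 63
f 67 64 63
f 63 66 65
f 65 67 63
f 64 70 66
f 68 64 67
f 68 70 64
f 66 70 65
f 69 67 65
f 65 70 69
f 69 68 67
f 70 68 69



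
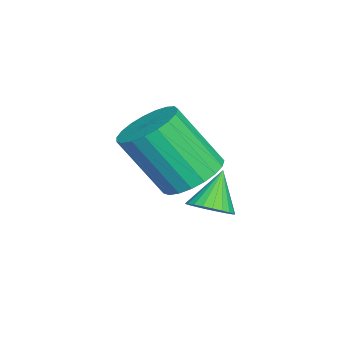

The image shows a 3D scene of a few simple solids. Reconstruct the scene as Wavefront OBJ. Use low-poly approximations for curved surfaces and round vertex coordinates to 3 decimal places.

v 2.444 2.35 1.117
v 2.965 3.023 1.562
v 2.997 1.803 3.368
v 2.476 1.13 2.923
v 2.592 3.137 1.646
v 2.624 1.917 3.452
v 2.193 3.116 1.638
v 2.225 1.896 3.445
v 1.838 2.962 1.541
v 1.87 1.742 3.347
v 1.588 2.702 1.37
v 1.62 1.482 3.176
v 1.485 2.382 1.155
v 1.517 1.162 2.962
v 1.549 2.056 0.934
v 1.581 0.836 2.74
v 1.767 1.78 0.744
v 1.799 0.56 2.551
v 2.102 1.604 0.619
v 2.134 0.384 2.425
v 2.497 1.556 0.58
v 2.529 0.336 2.386
v 2.882 1.646 0.633
v 2.914 0.426 2.44
v 3.192 1.857 0.771
v 3.224 0.637 2.577
v 3.372 2.154 0.968
v 3.404 0.934 2.774
v 3.392 2.484 1.191
v 3.424 1.264 2.997
v 3.248 2.792 1.401
v 3.28 1.572 3.207
v 1.738 2.675 -0.522
v 2.298 2.836 -0.153
v 0.962 2.885 0.562
v 2.228 3.078 -0.25
v 2.083 3.258 -0.388
v 1.886 3.349 -0.547
v 1.666 3.338 -0.702
v 1.457 3.226 -0.83
v 1.291 3.03 -0.911
v 1.193 2.78 -0.932
v 1.178 2.514 -0.892
v 1.248 2.273 -0.795
v 1.393 2.093 -0.657
v 1.59 2.002 -0.498
v 1.81 2.013 -0.343
v 2.019 2.125 -0.215
v 2.185 2.321 -0.134
v 2.283 2.571 -0.112
f 2 1 5
f 2 5 3
f 3 5 6
f 3 6 4
f 5 1 7
f 5 7 6
f 6 7 8
f 6 8 4
f 7 1 9
f 7 9 8
f 8 9 10
f 8 10 4
f 9 1 11
f 9 11 10
f 10 11 12
f 10 12 4
f 11 1 13
f 11 13 12
f 12 13 14
f 12 14 4
f 13 1 15
f 13 15 14
f 14 15 16
f 14 16 4
f 15 1 17
f 15 17 16
f 16 17 18
f 16 18 4
f 17 1 19
f 17 19 18
f 18 19 20
f 18 20 4
f 19 1 21
f 19 21 20
f 20 21 22
f 20 22 4
f 21 1 23
f 21 23 22
f 22 23 24
f 22 24 4
f 23 1 25
f 23 25 24
f 24 25 26
f 24 26 4
f 25 1 27
f 25 27 26
f 26 27 28
f 26 28 4
f 27 1 29
f 27 29 28
f 28 29 30
f 28 30 4
f 29 1 31
f 29 31 30
f 30 31 32
f 30 32 4
f 31 1 2
f 31 2 32
f 32 2 3
f 32 3 4
f 34 33 36
f 34 36 35
f 36 33 37
f 36 37 35
f 37 33 38
f 37 38 35
f 38 33 39
f 38 39 35
f 39 33 40
f 39 40 35
f 40 33 41
f 40 41 35
f 41 33 42
f 41 42 35
f 42 33 43
f 42 43 35
f 43 33 44
f 43 44 35
f 44 33 45
f 44 45 35
f 45 33 46
f 45 46 35
f 46 33 47
f 46 47 35
f 47 33 48
f 47 48 35
f 48 33 49
f 48 49 35
f 49 33 50
f 49 50 35
f 50 33 34
f 50 34 35



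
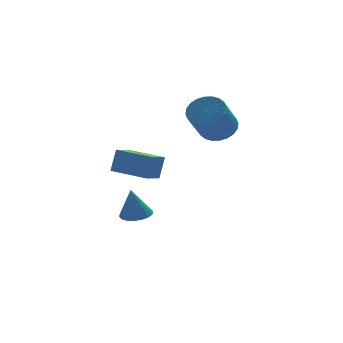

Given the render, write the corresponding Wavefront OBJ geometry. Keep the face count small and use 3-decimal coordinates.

v 0.123 1.232 -3.164
v 0.985 1.119 -3.026
v -0.183 1.088 -1.376
v 0.943 1.507 -3.001
v 0.739 1.842 -3.009
v 0.413 2.055 -3.048
v 0.029 2.106 -3.109
v -0.335 1.983 -3.182
v -0.609 1.712 -3.251
v -0.738 1.346 -3.303
v -0.697 0.957 -3.327
v -0.493 0.623 -3.319
v -0.167 0.41 -3.28
v 0.217 0.359 -3.219
v 0.582 0.482 -3.146
v 0.856 0.753 -3.077
v -0.541 -3.993 1.41
v -0.201 -3.739 2.67
v -1.967 -2.537 1.501
v -1.628 -2.283 2.761
v 0.288 -3.157 1.019
v 0.627 -2.903 2.279
v -1.139 -1.701 1.11
v -0.799 -1.447 2.37
v 4.372 1.041 2.657
v 4.864 1.636 3.384
v 3.899 0.493 4.97
v 3.408 -0.101 4.243
v 4.515 1.851 3.327
v 3.55 0.708 4.913
v 4.144 1.942 3.167
v 3.18 0.799 4.753
v 3.809 1.897 2.93
v 2.844 0.754 4.516
v 3.559 1.721 2.652
v 2.594 0.578 4.238
v 3.432 1.442 2.374
v 2.468 0.299 3.96
v 3.449 1.101 2.139
v 2.485 -0.041 3.725
v 3.607 0.752 1.983
v 2.642 -0.391 3.569
v 3.881 0.447 1.93
v 2.916 -0.696 3.516
v 4.23 0.232 1.987
v 3.265 -0.911 3.573
v 4.6 0.141 2.147
v 3.636 -1.002 3.733
v 4.936 0.186 2.384
v 3.971 -0.957 3.97
v 5.186 0.362 2.662
v 4.221 -0.781 4.248
v 5.312 0.641 2.94
v 4.348 -0.502 4.526
v 5.295 0.981 3.175
v 4.331 -0.161 4.761
v 5.138 1.331 3.331
v 4.173 0.188 4.917
f 2 1 4
f 2 4 3
f 4 1 5
f 4 5 3
f 5 1 6
f 5 6 3
f 6 1 7
f 6 7 3
f 7 1 8
f 7 8 3
f 8 1 9
f 8 9 3
f 9 1 10
f 9 10 3
f 10 1 11
f 10 11 3
f 11 1 12
f 11 12 3
f 12 1 13
f 12 13 3
f 13 1 14
f 13 14 3
f 14 1 15
f 14 15 3
f 15 1 16
f 15 16 3
f 16 1 2
f 16 2 3
f 18 20 17
f 21 18 17
f 17 20 19
f 19 21 17
f 18 24 20
f 22 18 21
f 22 24 18
f 20 24 19
f 23 21 19
f 19 24 23
f 23 22 21
f 24 22 23
f 26 25 29
f 26 29 27
f 27 29 30
f 27 30 28
f 29 25 31
f 29 31 30
f 30 31 32
f 30 32 28
f 31 25 33
f 31 33 32
f 32 33 34
f 32 34 28
f 33 25 35
f 33 35 34
f 34 35 36
f 34 36 28
f 35 25 37
f 35 37 36
f 36 37 38
f 36 38 28
f 37 25 39
f 37 39 38
f 38 39 40
f 38 40 28
f 39 25 41
f 39 41 40
f 40 41 42
f 40 42 28
f 41 25 43
f 41 43 42
f 42 43 44
f 42 44 28
f 43 25 45
f 43 45 44
f 44 45 46
f 44 46 28
f 45 25 47
f 45 47 46
f 46 47 48
f 46 48 28
f 47 25 49
f 47 49 48
f 48 49 50
f 48 50 28
f 49 25 51
f 49 51 50
f 50 51 52
f 50 52 28
f 51 25 53
f 51 53 52
f 52 53 54
f 52 54 28
f 53 25 55
f 53 55 54
f 54 55 56
f 54 56 28
f 55 25 57
f 55 57 56
f 56 57 58
f 56 58 28
f 57 25 26
f 57 26 58
f 58 26 27
f 58 27 28



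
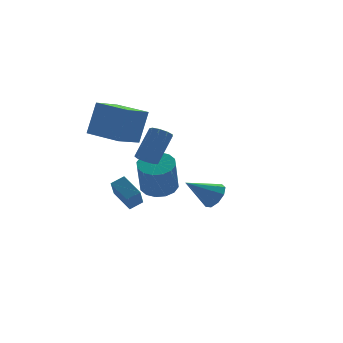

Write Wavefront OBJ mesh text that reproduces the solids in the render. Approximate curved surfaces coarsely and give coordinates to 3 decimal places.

v -3.233 -4.116 1.648
v -2.805 -3.908 1.235
v -1.679 -3.316 2.699
v -2.107 -3.524 3.112
v -3.087 -3.595 1.325
v -1.961 -3.003 2.789
v -3.437 -3.526 1.566
v -2.311 -2.934 3.031
v -3.692 -3.732 1.846
v -2.566 -3.14 3.31
v -3.732 -4.119 2.032
v -2.606 -3.527 3.497
v -3.538 -4.504 2.039
v -2.412 -3.912 3.504
v -3.202 -4.707 1.863
v -2.076 -4.115 3.327
v -2.88 -4.634 1.586
v -1.754 -4.042 3.05
v -2.723 -4.319 1.338
v -1.597 -3.727 2.802
v 3.513 1.094 -4.366
v 4.066 1.329 -3.696
v 1.927 1.486 -3.194
v 3.933 1.821 -4.041
v 3.603 1.973 -4.538
v 3.231 1.714 -4.954
v 2.991 1.165 -5.096
v 2.995 0.583 -4.895
v 3.242 0.24 -4.447
v 3.615 0.297 -3.961
v 3.94 0.727 -3.664
v -2.604 0.269 1.21
v -1.909 0.546 3.162
v -3.443 2.248 1.228
v -2.747 2.525 3.18
v -1.093 0.915 0.58
v -0.397 1.192 2.532
v -1.931 2.894 0.598
v -1.236 3.171 2.55
v -1.171 -1.461 -1.585
v -0.595 -0.751 -1.181
v -1.114 -1.428 0.749
v -1.689 -2.139 0.345
v -1.062 -0.533 -1.23
v -1.581 -1.21 0.7
v -1.558 -0.564 -1.374
v -2.077 -1.241 0.556
v -1.951 -0.836 -1.575
v -2.469 -1.513 0.355
v -2.134 -1.275 -1.778
v -2.653 -1.952 0.152
v -2.059 -1.764 -1.93
v -2.578 -2.441 0
v -1.746 -2.172 -1.989
v -2.265 -2.849 -0.059
v -1.279 -2.39 -1.94
v -1.798 -3.067 -0.01
v -0.783 -2.359 -1.796
v -1.302 -3.036 0.134
v -0.391 -2.087 -1.595
v -0.909 -2.764 0.335
v -0.207 -1.648 -1.392
v -0.726 -2.325 0.538
v -0.282 -1.159 -1.24
v -0.801 -1.836 0.69
v -1.485 0.051 -2.599
v -1.787 1.295 -1.875
v -2.255 0.075 -2.96
v -2.556 1.318 -2.236
v -0.904 0.882 -3.784
v -1.205 2.125 -3.06
v -1.673 0.905 -4.145
v -1.975 2.149 -3.421
f 2 1 5
f 2 5 3
f 3 5 6
f 3 6 4
f 5 1 7
f 5 7 6
f 6 7 8
f 6 8 4
f 7 1 9
f 7 9 8
f 8 9 10
f 8 10 4
f 9 1 11
f 9 11 10
f 10 11 12
f 10 12 4
f 11 1 13
f 11 13 12
f 12 13 14
f 12 14 4
f 13 1 15
f 13 15 14
f 14 15 16
f 14 16 4
f 15 1 17
f 15 17 16
f 16 17 18
f 16 18 4
f 17 1 19
f 17 19 18
f 18 19 20
f 18 20 4
f 19 1 2
f 19 2 20
f 20 2 3
f 20 3 4
f 22 21 24
f 22 24 23
f 24 21 25
f 24 25 23
f 25 21 26
f 25 26 23
f 26 21 27
f 26 27 23
f 27 21 28
f 27 28 23
f 28 21 29
f 28 29 23
f 29 21 30
f 29 30 23
f 30 21 31
f 30 31 23
f 31 21 22
f 31 22 23
f 33 35 32
f 36 33 32
f 32 35 34
f 34 36 32
f 33 39 35
f 37 33 36
f 37 39 33
f 35 39 34
f 38 36 34
f 34 39 38
f 38 37 36
f 39 37 38
f 41 40 44
f 41 44 42
f 42 44 45
f 42 45 43
f 44 40 46
f 44 46 45
f 45 46 47
f 45 47 43
f 46 40 48
f 46 48 47
f 47 48 49
f 47 49 43
f 48 40 50
f 48 50 49
f 49 50 51
f 49 51 43
f 50 40 52
f 50 52 51
f 51 52 53
f 51 53 43
f 52 40 54
f 52 54 53
f 53 54 55
f 53 55 43
f 54 40 56
f 54 56 55
f 55 56 57
f 55 57 43
f 56 40 58
f 56 58 57
f 57 58 59
f 57 59 43
f 58 40 60
f 58 60 59
f 59 60 61
f 59 61 43
f 60 40 62
f 60 62 61
f 61 62 63
f 61 63 43
f 62 40 64
f 62 64 63
f 63 64 65
f 63 65 43
f 64 40 41
f 64 41 65
f 65 41 42
f 65 42 43
f 67 69 66
f 70 67 66
f 66 69 68
f 68 70 66
f 67 73 69
f 71 67 70
f 71 73 67
f 69 73 68
f 72 70 68
f 68 73 72
f 72 71 70
f 73 71 72

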